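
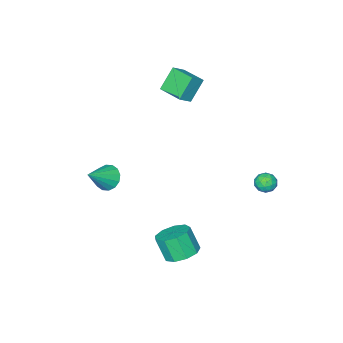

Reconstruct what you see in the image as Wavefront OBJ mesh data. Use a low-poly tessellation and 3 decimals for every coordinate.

v -3.215 4.426 -1.127
v -2.887 4.15 -0.635
v -3.453 3.47 -1.505
v -3.125 3.194 -1.013
v -3.684 3.509 -0.896
v -3.537 4.1 -0.663
v -2.803 3.52 -1.477
v -2.656 4.111 -1.244
v -2.633 3.59 -0.852
v -3.177 3.583 -0.493
v -3.163 4.037 -1.647
v -3.707 4.03 -1.288
v -3.03 4.372 -0.848
v -3.31 3.248 -1.292
v -3.638 3.434 -1.224
v -3.446 3.271 -0.935
v -3.412 4.342 -0.864
v -3.219 4.18 -0.575
v -3.688 3.804 -0.729
v -3.121 3.44 -1.565
v -2.928 3.278 -1.276
v -2.894 4.349 -1.205
v -2.702 4.186 -0.916
v -2.652 3.816 -1.411
v -2.688 3.881 -0.686
v -2.828 3.319 -0.908
v -2.639 3.51 -1.181
v -2.552 3.857 -1.044
v -3.008 3.877 -0.475
v -3.148 3.315 -0.697
v -3.476 3.5 -0.629
v -3.39 3.847 -0.491
v -2.858 3.548 -0.603
v -3.192 4.305 -1.443
v -3.332 3.743 -1.665
v -2.95 3.773 -1.649
v -2.864 4.12 -1.511
v -3.512 4.301 -1.232
v -3.652 3.739 -1.454
v -3.788 3.763 -1.096
v -3.701 4.11 -0.959
v -3.482 4.072 -1.537
v 2.507 3.627 -3.49
v 3.038 2.93 -3.882
v 3.124 2.276 -2.603
v 2.593 2.973 -2.21
v 3.426 3.412 -3.662
v 3.512 2.757 -2.382
v 3.385 3.994 -3.361
v 3.471 3.339 -2.082
v 2.933 4.405 -3.121
v 3.019 3.75 -1.841
v 2.281 4.452 -3.053
v 2.367 3.797 -1.773
v 1.735 4.113 -3.189
v 1.821 3.458 -1.91
v 1.551 3.547 -3.467
v 1.637 2.892 -2.187
v 1.813 3.019 -3.755
v 1.899 2.364 -2.475
v 2.401 2.775 -3.919
v 2.487 2.12 -2.639
v 2.925 -1.526 -0.446
v 3.406 -1.383 -1.082
v 4.275 -1.474 0.586
v 3.289 -1.004 -0.948
v 3.074 -0.764 -0.679
v 2.819 -0.729 -0.347
v 2.593 -0.907 -0.043
v 2.456 -1.25 0.154
v 2.444 -1.668 0.19
v 2.561 -2.047 0.055
v 2.776 -2.287 -0.214
v 3.031 -2.323 -0.545
v 3.257 -2.145 -0.85
v 3.394 -1.801 -1.046
v -4.314 -3.522 3.202
v -3.513 -3.543 3.784
v -4.284 -1.992 3.219
v -3.483 -2.014 3.8
v -3.397 -3.526 1.94
v -2.596 -3.548 2.521
v -3.367 -1.997 1.956
v -2.566 -2.018 2.538
f 1 38 17
f 38 12 41
f 17 41 6
f 38 41 17
f 1 17 13
f 17 6 18
f 13 18 2
f 17 18 13
f 1 13 22
f 13 2 23
f 22 23 8
f 13 23 22
f 1 22 34
f 22 8 37
f 34 37 11
f 22 37 34
f 1 34 38
f 34 11 42
f 38 42 12
f 34 42 38
f 2 18 29
f 18 6 32
f 29 32 10
f 18 32 29
f 6 41 19
f 41 12 40
f 19 40 5
f 41 40 19
f 12 42 39
f 42 11 35
f 39 35 3
f 42 35 39
f 11 37 36
f 37 8 24
f 36 24 7
f 37 24 36
f 8 23 28
f 23 2 25
f 28 25 9
f 23 25 28
f 4 30 16
f 30 10 31
f 16 31 5
f 30 31 16
f 4 16 14
f 16 5 15
f 14 15 3
f 16 15 14
f 4 14 21
f 14 3 20
f 21 20 7
f 14 20 21
f 4 21 26
f 21 7 27
f 26 27 9
f 21 27 26
f 4 26 30
f 26 9 33
f 30 33 10
f 26 33 30
f 5 31 19
f 31 10 32
f 19 32 6
f 31 32 19
f 3 15 39
f 15 5 40
f 39 40 12
f 15 40 39
f 7 20 36
f 20 3 35
f 36 35 11
f 20 35 36
f 9 27 28
f 27 7 24
f 28 24 8
f 27 24 28
f 10 33 29
f 33 9 25
f 29 25 2
f 33 25 29
f 44 43 47
f 44 47 45
f 45 47 48
f 45 48 46
f 47 43 49
f 47 49 48
f 48 49 50
f 48 50 46
f 49 43 51
f 49 51 50
f 50 51 52
f 50 52 46
f 51 43 53
f 51 53 52
f 52 53 54
f 52 54 46
f 53 43 55
f 53 55 54
f 54 55 56
f 54 56 46
f 55 43 57
f 55 57 56
f 56 57 58
f 56 58 46
f 57 43 59
f 57 59 58
f 58 59 60
f 58 60 46
f 59 43 61
f 59 61 60
f 60 61 62
f 60 62 46
f 61 43 44
f 61 44 62
f 62 44 45
f 62 45 46
f 64 63 66
f 64 66 65
f 66 63 67
f 66 67 65
f 67 63 68
f 67 68 65
f 68 63 69
f 68 69 65
f 69 63 70
f 69 70 65
f 70 63 71
f 70 71 65
f 71 63 72
f 71 72 65
f 72 63 73
f 72 73 65
f 73 63 74
f 73 74 65
f 74 63 75
f 74 75 65
f 75 63 76
f 75 76 65
f 76 63 64
f 76 64 65
f 78 80 77
f 81 78 77
f 77 80 79
f 79 81 77
f 78 84 80
f 82 78 81
f 82 84 78
f 80 84 79
f 83 81 79
f 79 84 83
f 83 82 81
f 84 82 83



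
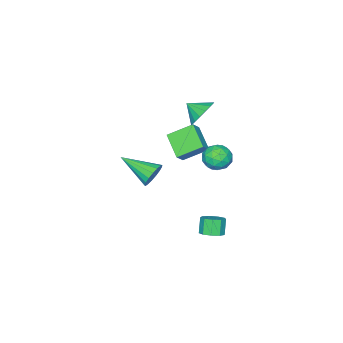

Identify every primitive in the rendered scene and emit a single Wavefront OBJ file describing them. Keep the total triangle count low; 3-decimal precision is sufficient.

v -1.764 1.074 3.623
v -1.492 0.634 2.768
v -1.496 0.126 4.197
v -1.09 0.841 2.923
v -0.841 1.101 3.238
v -0.804 1.356 3.642
v -0.987 1.545 4.041
v -1.347 1.627 4.345
v -1.803 1.583 4.484
v -2.25 1.422 4.425
v -2.586 1.181 4.183
v -2.733 0.916 3.812
v -2.658 0.687 3.399
v -2.378 0.547 3.037
v -1.957 0.528 2.809
v -4.008 1.356 -1.061
v -3.246 1.034 -0.601
v -3.954 0.146 -1.999
v -3.192 -0.176 -1.539
v -4.036 -0.174 -1.112
v -4.07 0.573 -0.533
v -3.13 0.607 -2.067
v -3.164 1.354 -1.488
v -2.703 0.571 -1.223
v -3.264 0.088 -0.633
v -3.936 1.092 -1.967
v -4.497 0.609 -1.377
v -3.632 1.301 -0.749
v -3.568 -0.121 -1.851
v -4.065 -0.12 -1.6
v -3.617 -0.309 -1.33
v -4.116 1.03 -0.708
v -3.668 0.841 -0.438
v -4.133 0.131 -0.738
v -3.532 0.339 -2.162
v -3.084 0.15 -1.892
v -3.583 1.489 -1.27
v -3.135 1.3 -1
v -3.067 1.049 -1.862
v -2.865 0.839 -0.844
v -2.833 0.129 -1.396
v -2.797 0.589 -1.706
v -2.816 1.028 -1.366
v -3.194 0.556 -0.497
v -3.162 -0.155 -1.048
v -3.659 -0.154 -0.797
v -3.678 0.285 -0.457
v -2.875 0.284 -0.863
v -4.038 1.335 -1.552
v -4.006 0.624 -2.103
v -3.522 0.895 -2.143
v -3.541 1.334 -1.803
v -4.367 1.051 -1.204
v -4.335 0.341 -1.756
v -4.384 0.152 -1.234
v -4.403 0.591 -0.894
v -4.325 0.896 -1.737
v 3.577 2.33 2.177
v 4.066 2.197 1.545
v 4.043 0.41 2.943
v 4.299 2.359 1.81
v 4.366 2.515 2.159
v 4.252 2.628 2.512
v 3.983 2.673 2.788
v 3.622 2.64 2.924
v 3.25 2.535 2.889
v 2.953 2.384 2.691
v 2.799 2.221 2.375
v 2.823 2.082 2.013
v 3.02 2.001 1.689
v 3.344 1.995 1.477
v 3.722 2.065 1.425
v -3.541 -2.722 -1.225
v -4.586 -1.652 -0.356
v -2.855 -1.343 -2.098
v -3.9 -0.273 -1.229
v -2.9 -2.627 -0.571
v -3.945 -1.557 0.298
v -2.214 -1.248 -1.444
v -3.259 -0.178 -0.575
v -0.088 3.266 -4.388
v 0.566 3.187 -4.097
v 0.121 2.895 -3.18
v -0.532 2.974 -3.472
v 0.405 3.647 -4.028
v -0.039 3.355 -3.111
v 0.014 3.929 -4.128
v -0.43 3.637 -3.211
v -0.424 3.901 -4.35
v -0.869 3.609 -3.433
v -0.706 3.576 -4.59
v -1.15 3.284 -3.673
v -0.698 3.105 -4.735
v -1.142 2.814 -3.819
v -0.404 2.71 -4.719
v -0.849 2.418 -3.802
v 0.037 2.575 -4.548
v -0.407 2.283 -3.631
v 0.42 2.763 -4.302
v -0.024 2.471 -3.385
f 2 1 4
f 2 4 3
f 4 1 5
f 4 5 3
f 5 1 6
f 5 6 3
f 6 1 7
f 6 7 3
f 7 1 8
f 7 8 3
f 8 1 9
f 8 9 3
f 9 1 10
f 9 10 3
f 10 1 11
f 10 11 3
f 11 1 12
f 11 12 3
f 12 1 13
f 12 13 3
f 13 1 14
f 13 14 3
f 14 1 15
f 14 15 3
f 15 1 2
f 15 2 3
f 16 53 32
f 53 27 56
f 32 56 21
f 53 56 32
f 16 32 28
f 32 21 33
f 28 33 17
f 32 33 28
f 16 28 37
f 28 17 38
f 37 38 23
f 28 38 37
f 16 37 49
f 37 23 52
f 49 52 26
f 37 52 49
f 16 49 53
f 49 26 57
f 53 57 27
f 49 57 53
f 17 33 44
f 33 21 47
f 44 47 25
f 33 47 44
f 21 56 34
f 56 27 55
f 34 55 20
f 56 55 34
f 27 57 54
f 57 26 50
f 54 50 18
f 57 50 54
f 26 52 51
f 52 23 39
f 51 39 22
f 52 39 51
f 23 38 43
f 38 17 40
f 43 40 24
f 38 40 43
f 19 45 31
f 45 25 46
f 31 46 20
f 45 46 31
f 19 31 29
f 31 20 30
f 29 30 18
f 31 30 29
f 19 29 36
f 29 18 35
f 36 35 22
f 29 35 36
f 19 36 41
f 36 22 42
f 41 42 24
f 36 42 41
f 19 41 45
f 41 24 48
f 45 48 25
f 41 48 45
f 20 46 34
f 46 25 47
f 34 47 21
f 46 47 34
f 18 30 54
f 30 20 55
f 54 55 27
f 30 55 54
f 22 35 51
f 35 18 50
f 51 50 26
f 35 50 51
f 24 42 43
f 42 22 39
f 43 39 23
f 42 39 43
f 25 48 44
f 48 24 40
f 44 40 17
f 48 40 44
f 59 58 61
f 59 61 60
f 61 58 62
f 61 62 60
f 62 58 63
f 62 63 60
f 63 58 64
f 63 64 60
f 64 58 65
f 64 65 60
f 65 58 66
f 65 66 60
f 66 58 67
f 66 67 60
f 67 58 68
f 67 68 60
f 68 58 69
f 68 69 60
f 69 58 70
f 69 70 60
f 70 58 71
f 70 71 60
f 71 58 72
f 71 72 60
f 72 58 59
f 72 59 60
f 74 76 73
f 77 74 73
f 73 76 75
f 75 77 73
f 74 80 76
f 78 74 77
f 78 80 74
f 76 80 75
f 79 77 75
f 75 80 79
f 79 78 77
f 80 78 79
f 82 81 85
f 82 85 83
f 83 85 86
f 83 86 84
f 85 81 87
f 85 87 86
f 86 87 88
f 86 88 84
f 87 81 89
f 87 89 88
f 88 89 90
f 88 90 84
f 89 81 91
f 89 91 90
f 90 91 92
f 90 92 84
f 91 81 93
f 91 93 92
f 92 93 94
f 92 94 84
f 93 81 95
f 93 95 94
f 94 95 96
f 94 96 84
f 95 81 97
f 95 97 96
f 96 97 98
f 96 98 84
f 97 81 99
f 97 99 98
f 98 99 100
f 98 100 84
f 99 81 82
f 99 82 100
f 100 82 83
f 100 83 84



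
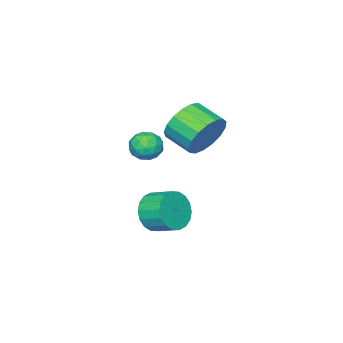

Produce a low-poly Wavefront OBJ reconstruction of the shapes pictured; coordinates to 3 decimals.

v -0.571 -3.048 2.735
v 0.143 -2.97 2.837
v -0.363 -3.73 1.803
v 0.351 -3.652 1.905
v -0.044 -4.034 2.379
v -0.173 -3.613 2.955
v -0.047 -3.087 1.685
v -0.176 -2.666 2.261
v 0.466 -2.994 2.189
v 0.469 -3.579 2.617
v -0.689 -3.121 2.023
v -0.686 -3.706 2.451
v -0.233 -2.949 2.868
v 0.013 -3.751 1.772
v -0.219 -3.976 2.05
v 0.2 -3.93 2.111
v -0.418 -3.327 2.937
v 0.002 -3.281 2.997
v -0.108 -3.907 2.728
v -0.222 -3.419 1.643
v 0.198 -3.373 1.703
v -0.42 -2.77 2.529
v -0.001 -2.724 2.59
v -0.112 -2.793 1.912
v 0.377 -2.917 2.547
v 0.5 -3.318 1.999
v 0.266 -2.986 1.87
v 0.19 -2.739 2.208
v 0.379 -3.261 2.799
v 0.501 -3.662 2.251
v 0.269 -3.887 2.529
v 0.193 -3.639 2.868
v 0.569 -3.276 2.418
v -0.721 -3.038 2.389
v -0.599 -3.439 1.841
v -0.413 -3.061 1.772
v -0.489 -2.813 2.111
v -0.72 -3.382 2.641
v -0.597 -3.783 2.093
v -0.41 -3.961 2.432
v -0.486 -3.714 2.77
v -0.789 -3.424 2.222
v -1.712 -1.645 2.824
v -1.294 -1.31 3.716
v -1.271 -2.539 4.167
v -1.688 -2.875 3.276
v -1.785 -1.289 3.798
v -1.761 -2.518 4.25
v -2.258 -1.349 3.658
v -2.235 -2.579 4.11
v -2.607 -1.478 3.326
v -2.584 -2.707 3.778
v -2.75 -1.644 2.88
v -2.727 -2.874 3.331
v -2.656 -1.811 2.42
v -2.632 -3.041 2.872
v -2.345 -1.94 2.054
v -2.322 -3.17 2.505
v -1.889 -2.002 1.863
v -1.866 -3.231 2.315
v -1.392 -1.981 1.893
v -1.369 -3.211 2.345
v -0.969 -1.884 2.136
v -0.946 -3.113 2.588
v -0.716 -1.732 2.537
v -0.693 -2.961 2.989
v -0.691 -1.56 3.003
v -0.667 -2.79 3.455
v -0.899 -1.408 3.429
v -0.876 -2.637 3.881
v -0.286 -3.113 -1.334
v 0.294 -2.762 -1.985
v 0.166 -1.756 -1.557
v -0.414 -2.107 -0.906
v -0.081 -2.731 -2.168
v -0.208 -1.726 -1.74
v -0.496 -2.776 -2.186
v -0.624 -1.771 -1.758
v -0.87 -2.888 -2.036
v -0.998 -1.883 -1.607
v -1.128 -3.044 -1.746
v -1.256 -2.039 -1.318
v -1.22 -3.214 -1.375
v -1.348 -2.209 -0.946
v -1.126 -3.364 -0.995
v -1.254 -2.358 -0.567
v -0.866 -3.464 -0.683
v -0.994 -2.458 -0.255
v -0.492 -3.494 -0.5
v -0.619 -2.489 -0.072
v -0.076 -3.449 -0.482
v -0.204 -2.444 -0.054
v 0.298 -3.337 -0.633
v 0.17 -2.332 -0.204
v 0.556 -3.181 -0.922
v 0.428 -2.176 -0.494
v 0.648 -3.011 -1.294
v 0.52 -2.006 -0.865
v 0.554 -2.862 -1.673
v 0.426 -1.856 -1.245
f 1 38 17
f 38 12 41
f 17 41 6
f 38 41 17
f 1 17 13
f 17 6 18
f 13 18 2
f 17 18 13
f 1 13 22
f 13 2 23
f 22 23 8
f 13 23 22
f 1 22 34
f 22 8 37
f 34 37 11
f 22 37 34
f 1 34 38
f 34 11 42
f 38 42 12
f 34 42 38
f 2 18 29
f 18 6 32
f 29 32 10
f 18 32 29
f 6 41 19
f 41 12 40
f 19 40 5
f 41 40 19
f 12 42 39
f 42 11 35
f 39 35 3
f 42 35 39
f 11 37 36
f 37 8 24
f 36 24 7
f 37 24 36
f 8 23 28
f 23 2 25
f 28 25 9
f 23 25 28
f 4 30 16
f 30 10 31
f 16 31 5
f 30 31 16
f 4 16 14
f 16 5 15
f 14 15 3
f 16 15 14
f 4 14 21
f 14 3 20
f 21 20 7
f 14 20 21
f 4 21 26
f 21 7 27
f 26 27 9
f 21 27 26
f 4 26 30
f 26 9 33
f 30 33 10
f 26 33 30
f 5 31 19
f 31 10 32
f 19 32 6
f 31 32 19
f 3 15 39
f 15 5 40
f 39 40 12
f 15 40 39
f 7 20 36
f 20 3 35
f 36 35 11
f 20 35 36
f 9 27 28
f 27 7 24
f 28 24 8
f 27 24 28
f 10 33 29
f 33 9 25
f 29 25 2
f 33 25 29
f 44 43 47
f 44 47 45
f 45 47 48
f 45 48 46
f 47 43 49
f 47 49 48
f 48 49 50
f 48 50 46
f 49 43 51
f 49 51 50
f 50 51 52
f 50 52 46
f 51 43 53
f 51 53 52
f 52 53 54
f 52 54 46
f 53 43 55
f 53 55 54
f 54 55 56
f 54 56 46
f 55 43 57
f 55 57 56
f 56 57 58
f 56 58 46
f 57 43 59
f 57 59 58
f 58 59 60
f 58 60 46
f 59 43 61
f 59 61 60
f 60 61 62
f 60 62 46
f 61 43 63
f 61 63 62
f 62 63 64
f 62 64 46
f 63 43 65
f 63 65 64
f 64 65 66
f 64 66 46
f 65 43 67
f 65 67 66
f 66 67 68
f 66 68 46
f 67 43 69
f 67 69 68
f 68 69 70
f 68 70 46
f 69 43 44
f 69 44 70
f 70 44 45
f 70 45 46
f 72 71 75
f 72 75 73
f 73 75 76
f 73 76 74
f 75 71 77
f 75 77 76
f 76 77 78
f 76 78 74
f 77 71 79
f 77 79 78
f 78 79 80
f 78 80 74
f 79 71 81
f 79 81 80
f 80 81 82
f 80 82 74
f 81 71 83
f 81 83 82
f 82 83 84
f 82 84 74
f 83 71 85
f 83 85 84
f 84 85 86
f 84 86 74
f 85 71 87
f 85 87 86
f 86 87 88
f 86 88 74
f 87 71 89
f 87 89 88
f 88 89 90
f 88 90 74
f 89 71 91
f 89 91 90
f 90 91 92
f 90 92 74
f 91 71 93
f 91 93 92
f 92 93 94
f 92 94 74
f 93 71 95
f 93 95 94
f 94 95 96
f 94 96 74
f 95 71 97
f 95 97 96
f 96 97 98
f 96 98 74
f 97 71 99
f 97 99 98
f 98 99 100
f 98 100 74
f 99 71 72
f 99 72 100
f 100 72 73
f 100 73 74



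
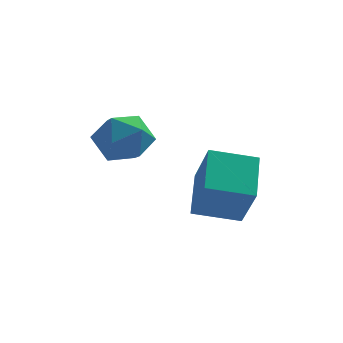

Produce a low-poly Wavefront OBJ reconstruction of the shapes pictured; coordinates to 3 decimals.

v 3.214 1.695 -2.987
v 3.161 3.512 -1.839
v 2.596 2.804 -4.771
v 2.544 4.621 -3.624
v 5.036 2.019 -3.416
v 4.984 3.836 -2.269
v 4.419 3.128 -5.201
v 4.366 4.945 -4.053
v -0.583 3.88 -0.67
v 0.352 4.253 -1.414
v -0.112 1.947 -1.046
v 0.823 2.32 -1.79
v 0.895 2.502 -0.554
v 0.604 3.697 -0.321
v -0.364 2.503 -2.139
v -0.655 3.698 -1.906
v 0.487 3.402 -2.321
v 1.266 3.401 -1.342
v -1.026 2.799 -1.118
v -0.247 2.798 -0.139
f 2 4 1
f 5 2 1
f 1 4 3
f 3 5 1
f 2 8 4
f 6 2 5
f 6 8 2
f 4 8 3
f 7 5 3
f 3 8 7
f 7 6 5
f 8 6 7
f 9 20 14
f 9 14 10
f 9 10 16
f 9 16 19
f 9 19 20
f 10 14 18
f 14 20 13
f 20 19 11
f 19 16 15
f 16 10 17
f 12 18 13
f 12 13 11
f 12 11 15
f 12 15 17
f 12 17 18
f 13 18 14
f 11 13 20
f 15 11 19
f 17 15 16
f 18 17 10



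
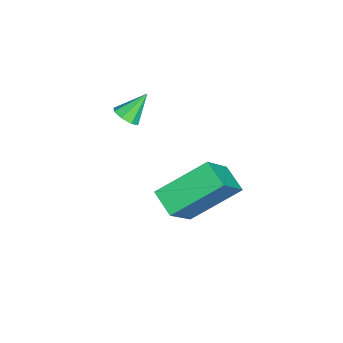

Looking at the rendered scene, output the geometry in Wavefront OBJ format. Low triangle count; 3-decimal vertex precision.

v 1.689 0.373 3.371
v 2.118 0.293 3.671
v 1.211 1.027 4.229
v 2.151 0.623 3.438
v 1.914 0.807 3.166
v 1.544 0.737 3.013
v 1.26 0.454 3.071
v 1.226 0.123 3.304
v 1.464 -0.061 3.576
v 1.834 0.01 3.728
v 1.639 1.987 -0.85
v 2.911 1.464 0.588
v 0.979 3.672 0.347
v 2.252 3.149 1.785
v 2.408 2.611 -1.305
v 3.681 2.088 0.133
v 1.749 4.296 -0.108
v 3.021 3.773 1.33
f 2 1 4
f 2 4 3
f 4 1 5
f 4 5 3
f 5 1 6
f 5 6 3
f 6 1 7
f 6 7 3
f 7 1 8
f 7 8 3
f 8 1 9
f 8 9 3
f 9 1 10
f 9 10 3
f 10 1 2
f 10 2 3
f 12 14 11
f 15 12 11
f 11 14 13
f 13 15 11
f 12 18 14
f 16 12 15
f 16 18 12
f 14 18 13
f 17 15 13
f 13 18 17
f 17 16 15
f 18 16 17



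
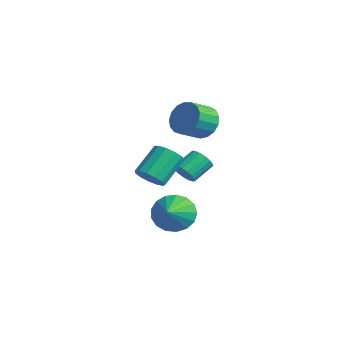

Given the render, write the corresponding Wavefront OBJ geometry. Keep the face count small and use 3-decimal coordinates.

v 0.796 0.759 -1.739
v 1.158 0.508 -1.235
v 0.907 1.551 -0.536
v 0.544 1.801 -1.041
v 1.371 0.675 -1.407
v 1.12 1.717 -0.708
v 1.453 0.861 -1.655
v 1.201 1.903 -0.956
v 1.383 1.023 -1.923
v 1.132 2.066 -1.224
v 1.18 1.125 -2.148
v 0.928 2.168 -1.45
v 0.888 1.143 -2.28
v 0.636 2.186 -1.582
v 0.575 1.073 -2.288
v 0.323 2.116 -1.59
v 0.313 0.931 -2.17
v 0.061 1.974 -1.472
v 0.161 0.749 -1.954
v -0.091 1.792 -1.255
v 0.155 0.57 -1.688
v -0.097 1.612 -0.99
v 0.296 0.434 -1.434
v 0.044 1.476 -0.736
v 0.551 0.372 -1.25
v 0.299 1.414 -0.552
v 0.862 0.399 -1.178
v 0.61 1.441 -0.48
v -2.169 3.195 0.159
v -1.421 3.049 -0.519
v -1.123 1.879 0.063
v -1.871 2.025 0.741
v -1.202 3.286 -0.153
v -0.904 2.117 0.429
v -1.205 3.503 0.285
v -0.907 2.334 0.866
v -1.429 3.649 0.693
v -1.13 2.48 1.275
v -1.822 3.691 0.98
v -1.523 2.522 1.561
v -2.295 3.62 1.078
v -1.996 2.45 1.66
v -2.739 3.451 0.966
v -2.44 2.281 1.547
v -3.052 3.223 0.669
v -2.754 2.053 1.251
v -3.164 2.989 0.255
v -2.865 1.819 0.837
v -3.047 2.802 -0.18
v -2.749 1.632 0.401
v -2.73 2.705 -0.538
v -2.431 1.535 0.043
v -2.284 2.72 -0.736
v -1.985 1.551 -0.155
v -1.811 2.844 -0.729
v -1.513 1.675 -0.148
v 2.733 -0.671 -3.271
v 3.46 -0.345 -4
v 3.687 -1.449 -2.669
v 3.502 0.002 -3.62
v 3.369 0.195 -3.159
v 3.089 0.189 -2.724
v 2.728 -0.014 -2.415
v 2.368 -0.367 -2.301
v 2.092 -0.79 -2.41
v 1.963 -1.186 -2.717
v 2.01 -1.464 -3.15
v 2.223 -1.56 -3.611
v 2.553 -1.453 -3.994
v 2.924 -1.167 -4.212
v 3.251 -0.767 -4.214
v 3.865 -2.36 -0.333
v 4.576 -2.392 -0.013
v 4.106 -1.233 1.152
v 3.395 -1.2 0.833
v 4.592 -2.078 -0.32
v 4.122 -0.918 0.846
v 4.378 -1.853 -0.63
v 3.907 -0.693 0.535
v 4.001 -1.788 -0.846
v 3.53 -0.629 0.319
v 3.58 -1.906 -0.899
v 3.11 -0.746 0.266
v 3.251 -2.167 -0.773
v 2.78 -1.008 0.393
v 3.116 -2.49 -0.506
v 2.645 -1.33 0.659
v 3.219 -2.771 -0.185
v 2.749 -1.611 0.981
v 3.528 -2.922 0.09
v 3.057 -1.762 1.255
v 3.943 -2.894 0.23
v 3.473 -1.735 1.396
v 4.334 -2.697 0.192
v 3.864 -1.537 1.357
f 2 1 5
f 2 5 3
f 3 5 6
f 3 6 4
f 5 1 7
f 5 7 6
f 6 7 8
f 6 8 4
f 7 1 9
f 7 9 8
f 8 9 10
f 8 10 4
f 9 1 11
f 9 11 10
f 10 11 12
f 10 12 4
f 11 1 13
f 11 13 12
f 12 13 14
f 12 14 4
f 13 1 15
f 13 15 14
f 14 15 16
f 14 16 4
f 15 1 17
f 15 17 16
f 16 17 18
f 16 18 4
f 17 1 19
f 17 19 18
f 18 19 20
f 18 20 4
f 19 1 21
f 19 21 20
f 20 21 22
f 20 22 4
f 21 1 23
f 21 23 22
f 22 23 24
f 22 24 4
f 23 1 25
f 23 25 24
f 24 25 26
f 24 26 4
f 25 1 27
f 25 27 26
f 26 27 28
f 26 28 4
f 27 1 2
f 27 2 28
f 28 2 3
f 28 3 4
f 30 29 33
f 30 33 31
f 31 33 34
f 31 34 32
f 33 29 35
f 33 35 34
f 34 35 36
f 34 36 32
f 35 29 37
f 35 37 36
f 36 37 38
f 36 38 32
f 37 29 39
f 37 39 38
f 38 39 40
f 38 40 32
f 39 29 41
f 39 41 40
f 40 41 42
f 40 42 32
f 41 29 43
f 41 43 42
f 42 43 44
f 42 44 32
f 43 29 45
f 43 45 44
f 44 45 46
f 44 46 32
f 45 29 47
f 45 47 46
f 46 47 48
f 46 48 32
f 47 29 49
f 47 49 48
f 48 49 50
f 48 50 32
f 49 29 51
f 49 51 50
f 50 51 52
f 50 52 32
f 51 29 53
f 51 53 52
f 52 53 54
f 52 54 32
f 53 29 55
f 53 55 54
f 54 55 56
f 54 56 32
f 55 29 30
f 55 30 56
f 56 30 31
f 56 31 32
f 58 57 60
f 58 60 59
f 60 57 61
f 60 61 59
f 61 57 62
f 61 62 59
f 62 57 63
f 62 63 59
f 63 57 64
f 63 64 59
f 64 57 65
f 64 65 59
f 65 57 66
f 65 66 59
f 66 57 67
f 66 67 59
f 67 57 68
f 67 68 59
f 68 57 69
f 68 69 59
f 69 57 70
f 69 70 59
f 70 57 71
f 70 71 59
f 71 57 58
f 71 58 59
f 73 72 76
f 73 76 74
f 74 76 77
f 74 77 75
f 76 72 78
f 76 78 77
f 77 78 79
f 77 79 75
f 78 72 80
f 78 80 79
f 79 80 81
f 79 81 75
f 80 72 82
f 80 82 81
f 81 82 83
f 81 83 75
f 82 72 84
f 82 84 83
f 83 84 85
f 83 85 75
f 84 72 86
f 84 86 85
f 85 86 87
f 85 87 75
f 86 72 88
f 86 88 87
f 87 88 89
f 87 89 75
f 88 72 90
f 88 90 89
f 89 90 91
f 89 91 75
f 90 72 92
f 90 92 91
f 91 92 93
f 91 93 75
f 92 72 94
f 92 94 93
f 93 94 95
f 93 95 75
f 94 72 73
f 94 73 95
f 95 73 74
f 95 74 75



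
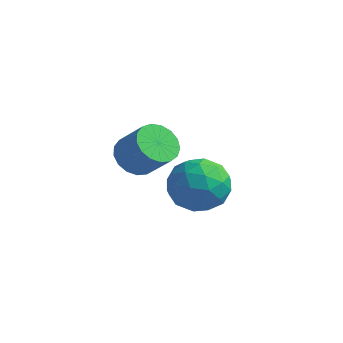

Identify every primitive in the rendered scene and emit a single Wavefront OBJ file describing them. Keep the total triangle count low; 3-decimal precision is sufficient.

v -1.251 2.996 -1.719
v -0.714 2.549 -0.81
v -2.386 1.531 -1.77
v -1.849 1.084 -0.861
v -2.491 2.025 -0.741
v -1.79 2.931 -0.709
v -1.31 1.149 -1.871
v -0.609 2.055 -1.839
v -0.751 1.407 -0.904
v -1.481 1.949 -0.206
v -1.619 2.131 -2.374
v -2.349 2.673 -1.676
v -0.883 2.901 -1.26
v -2.217 1.179 -1.32
v -2.595 1.732 -1.249
v -2.279 1.469 -0.715
v -1.515 3.126 -1.201
v -1.199 2.863 -0.667
v -2.244 2.555 -0.626
v -1.901 1.217 -1.913
v -1.585 0.954 -1.379
v -0.821 2.611 -1.865
v -0.505 2.348 -1.331
v -0.856 1.525 -1.954
v -0.589 1.967 -0.781
v -1.256 1.106 -0.811
v -0.939 1.144 -1.404
v -0.527 1.677 -1.386
v -1.018 2.285 -0.371
v -1.685 1.424 -0.401
v -2.063 1.978 -0.33
v -1.65 2.51 -0.312
v -1.039 1.614 -0.426
v -1.415 2.656 -2.179
v -2.082 1.795 -2.209
v -1.45 1.57 -2.268
v -1.037 2.102 -2.25
v -1.844 2.974 -1.769
v -2.511 2.113 -1.799
v -2.573 2.403 -1.194
v -2.161 2.936 -1.176
v -2.061 2.466 -2.154
v -2.051 -0.807 1.422
v -1.627 -1.304 0.978
v -0.705 -1.371 1.935
v -1.129 -0.873 2.378
v -1.499 -0.963 0.879
v -0.577 -1.029 1.835
v -1.497 -0.585 0.904
v -0.575 -0.652 1.86
v -1.623 -0.259 1.047
v -0.701 -0.325 2.003
v -1.846 -0.058 1.276
v -0.924 -0.124 2.233
v -2.116 -0.028 1.539
v -1.194 -0.095 2.495
v -2.372 -0.177 1.775
v -1.45 -0.244 2.731
v -2.554 -0.47 1.93
v -1.632 -0.537 2.886
v -2.62 -0.84 1.968
v -1.698 -0.907 2.925
v -2.557 -1.203 1.882
v -1.635 -1.269 2.838
v -2.377 -1.475 1.69
v -1.455 -1.541 2.646
v -2.123 -1.593 1.436
v -1.201 -1.66 2.393
v -1.852 -1.532 1.18
v -0.93 -1.598 2.136
f 1 38 17
f 38 12 41
f 17 41 6
f 38 41 17
f 1 17 13
f 17 6 18
f 13 18 2
f 17 18 13
f 1 13 22
f 13 2 23
f 22 23 8
f 13 23 22
f 1 22 34
f 22 8 37
f 34 37 11
f 22 37 34
f 1 34 38
f 34 11 42
f 38 42 12
f 34 42 38
f 2 18 29
f 18 6 32
f 29 32 10
f 18 32 29
f 6 41 19
f 41 12 40
f 19 40 5
f 41 40 19
f 12 42 39
f 42 11 35
f 39 35 3
f 42 35 39
f 11 37 36
f 37 8 24
f 36 24 7
f 37 24 36
f 8 23 28
f 23 2 25
f 28 25 9
f 23 25 28
f 4 30 16
f 30 10 31
f 16 31 5
f 30 31 16
f 4 16 14
f 16 5 15
f 14 15 3
f 16 15 14
f 4 14 21
f 14 3 20
f 21 20 7
f 14 20 21
f 4 21 26
f 21 7 27
f 26 27 9
f 21 27 26
f 4 26 30
f 26 9 33
f 30 33 10
f 26 33 30
f 5 31 19
f 31 10 32
f 19 32 6
f 31 32 19
f 3 15 39
f 15 5 40
f 39 40 12
f 15 40 39
f 7 20 36
f 20 3 35
f 36 35 11
f 20 35 36
f 9 27 28
f 27 7 24
f 28 24 8
f 27 24 28
f 10 33 29
f 33 9 25
f 29 25 2
f 33 25 29
f 44 43 47
f 44 47 45
f 45 47 48
f 45 48 46
f 47 43 49
f 47 49 48
f 48 49 50
f 48 50 46
f 49 43 51
f 49 51 50
f 50 51 52
f 50 52 46
f 51 43 53
f 51 53 52
f 52 53 54
f 52 54 46
f 53 43 55
f 53 55 54
f 54 55 56
f 54 56 46
f 55 43 57
f 55 57 56
f 56 57 58
f 56 58 46
f 57 43 59
f 57 59 58
f 58 59 60
f 58 60 46
f 59 43 61
f 59 61 60
f 60 61 62
f 60 62 46
f 61 43 63
f 61 63 62
f 62 63 64
f 62 64 46
f 63 43 65
f 63 65 64
f 64 65 66
f 64 66 46
f 65 43 67
f 65 67 66
f 66 67 68
f 66 68 46
f 67 43 69
f 67 69 68
f 68 69 70
f 68 70 46
f 69 43 44
f 69 44 70
f 70 44 45
f 70 45 46



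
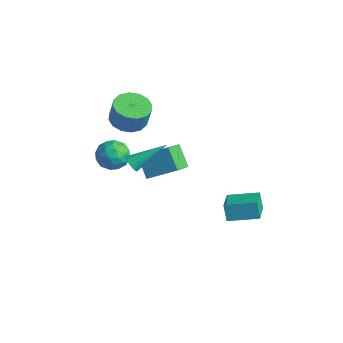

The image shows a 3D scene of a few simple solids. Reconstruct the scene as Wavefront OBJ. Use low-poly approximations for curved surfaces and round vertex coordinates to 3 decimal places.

v 1.122 -3.342 3.106
v 1.607 -3.519 3.046
v 1.858 -1.678 4.154
v 1.586 -3.405 2.88
v 1.494 -3.281 2.748
v 1.346 -3.166 2.67
v 1.163 -3.079 2.659
v 0.974 -3.031 2.716
v 0.808 -3.03 2.832
v 0.689 -3.077 2.99
v 0.637 -3.165 3.165
v 0.658 -3.279 3.332
v 0.75 -3.403 3.464
v 0.898 -3.517 3.541
v 1.081 -3.605 3.552
v 1.27 -3.653 3.495
v 1.436 -3.653 3.379
v 1.554 -3.606 3.221
v 2.776 1.59 -3.632
v 2.367 1.713 -2.662
v 1.826 2.676 -4.171
v 1.417 2.799 -3.201
v 3.983 2.821 -3.279
v 3.574 2.944 -2.309
v 3.033 3.907 -3.818
v 2.624 4.03 -2.848
v -2.173 -0.915 2.949
v -1.637 -1.791 2.87
v -1.332 -1.721 4.152
v -1.867 -0.845 4.231
v -1.285 -1.405 2.765
v -0.98 -1.334 4.047
v -1.171 -0.887 2.709
v -0.866 -0.816 3.991
v -1.326 -0.377 2.718
v -1.021 -0.306 4
v -1.707 -0.011 2.788
v -1.402 0.06 4.071
v -2.213 0.113 2.902
v -1.908 0.183 4.184
v -2.708 -0.039 3.028
v -2.403 0.031 4.31
v -3.06 -0.426 3.133
v -2.755 -0.355 4.415
v -3.174 -0.944 3.189
v -2.869 -0.873 4.471
v -3.019 -1.454 3.18
v -2.714 -1.383 4.462
v -2.638 -1.82 3.109
v -2.333 -1.749 4.392
v -2.132 -1.943 2.996
v -1.827 -1.873 4.278
v -1.487 -2.218 2.368
v -0.995 -2.078 1.56
v -0.985 -3.682 2.42
v -0.493 -3.542 1.612
v -0.221 -3.107 2.42
v -0.531 -2.202 2.387
v -1.449 -3.558 1.593
v -1.759 -2.653 1.56
v -0.971 -2.906 1.081
v -0.212 -2.627 1.592
v -1.768 -3.133 2.388
v -1.009 -2.854 2.899
v -1.285 -2.02 1.959
v -0.695 -3.74 2.021
v -0.535 -3.485 2.495
v -0.246 -3.402 2.02
v -1.012 -2.093 2.446
v -0.723 -2.01 1.971
v -0.268 -2.615 2.476
v -1.257 -3.75 2.009
v -0.968 -3.667 1.534
v -1.734 -2.358 1.96
v -1.445 -2.275 1.485
v -1.712 -3.145 1.504
v -0.982 -2.424 1.203
v -0.687 -3.284 1.233
v -1.249 -3.294 1.222
v -1.431 -2.762 1.203
v -0.535 -2.26 1.503
v -0.24 -3.121 1.534
v -0.08 -2.865 2.008
v -0.263 -2.333 1.989
v -0.521 -2.747 1.221
v -1.74 -2.639 2.446
v -1.445 -3.5 2.477
v -1.717 -3.427 1.991
v -1.9 -2.895 1.972
v -1.293 -2.476 2.747
v -0.998 -3.336 2.777
v -0.549 -2.998 2.777
v -0.731 -2.466 2.758
v -1.459 -3.013 2.759
v -3.067 1.158 -1.809
v -2.64 0.048 -1.129
v -1.827 2.233 -0.832
v -1.399 1.122 -0.153
v -2.041 0.918 -2.847
v -1.613 -0.193 -2.168
v -0.8 1.992 -1.871
v -0.373 0.882 -1.191
f 2 1 4
f 2 4 3
f 4 1 5
f 4 5 3
f 5 1 6
f 5 6 3
f 6 1 7
f 6 7 3
f 7 1 8
f 7 8 3
f 8 1 9
f 8 9 3
f 9 1 10
f 9 10 3
f 10 1 11
f 10 11 3
f 11 1 12
f 11 12 3
f 12 1 13
f 12 13 3
f 13 1 14
f 13 14 3
f 14 1 15
f 14 15 3
f 15 1 16
f 15 16 3
f 16 1 17
f 16 17 3
f 17 1 18
f 17 18 3
f 18 1 2
f 18 2 3
f 20 22 19
f 23 20 19
f 19 22 21
f 21 23 19
f 20 26 22
f 24 20 23
f 24 26 20
f 22 26 21
f 25 23 21
f 21 26 25
f 25 24 23
f 26 24 25
f 28 27 31
f 28 31 29
f 29 31 32
f 29 32 30
f 31 27 33
f 31 33 32
f 32 33 34
f 32 34 30
f 33 27 35
f 33 35 34
f 34 35 36
f 34 36 30
f 35 27 37
f 35 37 36
f 36 37 38
f 36 38 30
f 37 27 39
f 37 39 38
f 38 39 40
f 38 40 30
f 39 27 41
f 39 41 40
f 40 41 42
f 40 42 30
f 41 27 43
f 41 43 42
f 42 43 44
f 42 44 30
f 43 27 45
f 43 45 44
f 44 45 46
f 44 46 30
f 45 27 47
f 45 47 46
f 46 47 48
f 46 48 30
f 47 27 49
f 47 49 48
f 48 49 50
f 48 50 30
f 49 27 51
f 49 51 50
f 50 51 52
f 50 52 30
f 51 27 28
f 51 28 52
f 52 28 29
f 52 29 30
f 53 90 69
f 90 64 93
f 69 93 58
f 90 93 69
f 53 69 65
f 69 58 70
f 65 70 54
f 69 70 65
f 53 65 74
f 65 54 75
f 74 75 60
f 65 75 74
f 53 74 86
f 74 60 89
f 86 89 63
f 74 89 86
f 53 86 90
f 86 63 94
f 90 94 64
f 86 94 90
f 54 70 81
f 70 58 84
f 81 84 62
f 70 84 81
f 58 93 71
f 93 64 92
f 71 92 57
f 93 92 71
f 64 94 91
f 94 63 87
f 91 87 55
f 94 87 91
f 63 89 88
f 89 60 76
f 88 76 59
f 89 76 88
f 60 75 80
f 75 54 77
f 80 77 61
f 75 77 80
f 56 82 68
f 82 62 83
f 68 83 57
f 82 83 68
f 56 68 66
f 68 57 67
f 66 67 55
f 68 67 66
f 56 66 73
f 66 55 72
f 73 72 59
f 66 72 73
f 56 73 78
f 73 59 79
f 78 79 61
f 73 79 78
f 56 78 82
f 78 61 85
f 82 85 62
f 78 85 82
f 57 83 71
f 83 62 84
f 71 84 58
f 83 84 71
f 55 67 91
f 67 57 92
f 91 92 64
f 67 92 91
f 59 72 88
f 72 55 87
f 88 87 63
f 72 87 88
f 61 79 80
f 79 59 76
f 80 76 60
f 79 76 80
f 62 85 81
f 85 61 77
f 81 77 54
f 85 77 81
f 96 98 95
f 99 96 95
f 95 98 97
f 97 99 95
f 96 102 98
f 100 96 99
f 100 102 96
f 98 102 97
f 101 99 97
f 97 102 101
f 101 100 99
f 102 100 101



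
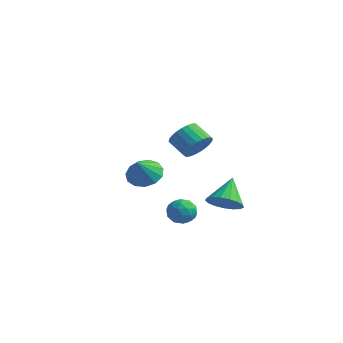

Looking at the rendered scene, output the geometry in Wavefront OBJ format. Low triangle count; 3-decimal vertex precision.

v 2.762 1.369 -2.655
v 3.706 1.309 -2.273
v 2.298 2.551 -1.325
v 3.732 1.678 -2.592
v 3.536 1.976 -2.925
v 3.162 2.135 -3.197
v 2.697 2.118 -3.344
v 2.247 1.93 -3.334
v 1.915 1.613 -3.168
v 1.777 1.24 -2.885
v 1.864 0.897 -2.549
v 2.157 0.661 -2.238
v 2.589 0.588 -2.022
v 3.061 0.694 -1.951
v 3.464 0.954 -2.042
v 0.975 1.021 -3.172
v 1.371 0.703 -3.868
v 0.289 -0.183 -3.012
v 0.685 -0.501 -3.708
v 1.134 -0.353 -2.988
v 1.558 0.392 -3.086
v 0.102 0.128 -3.794
v 0.526 0.873 -3.892
v 0.831 0.151 -4.253
v 1.469 -0.146 -3.755
v 0.191 0.666 -3.125
v 0.829 0.369 -2.627
v 1.233 0.968 -3.534
v 0.427 -0.448 -3.346
v 0.691 -0.36 -2.922
v 0.923 -0.547 -3.332
v 1.343 0.785 -3.074
v 1.576 0.598 -3.484
v 1.437 -0.023 -2.966
v 0.084 -0.078 -3.396
v 0.317 -0.265 -3.806
v 0.737 1.067 -3.548
v 0.969 0.88 -3.958
v 0.223 0.543 -3.914
v 1.149 0.456 -4.17
v 0.745 -0.251 -4.075
v 0.403 0.119 -4.126
v 0.652 0.556 -4.184
v 1.524 0.282 -3.877
v 1.12 -0.426 -3.783
v 1.384 -0.339 -3.359
v 1.634 0.099 -3.417
v 1.206 -0.043 -4.103
v 0.54 0.946 -3.097
v 0.136 0.238 -3.003
v 0.026 0.421 -3.463
v 0.276 0.859 -3.521
v 0.915 0.771 -2.805
v 0.511 0.064 -2.71
v 1.008 -0.036 -2.696
v 1.257 0.401 -2.754
v 0.454 0.563 -2.777
v -3.964 2.603 -2.761
v -3.208 3.285 -2.431
v -3.616 1.637 -1.559
v -3.717 3.448 -2.153
v -4.305 3.343 -2.067
v -4.784 3.003 -2.202
v -5.003 2.536 -2.514
v -4.892 2.09 -2.904
v -4.486 1.807 -3.249
v -3.915 1.777 -3.439
v -3.359 2.009 -3.413
v -2.995 2.429 -3.18
v -2.939 2.905 -2.814
v 0.745 1.639 0.72
v 1.158 1.061 1.336
v 0.087 1.062 2.055
v -0.325 1.641 1.44
v 1.25 1.389 1.473
v 0.179 1.39 2.192
v 1.266 1.754 1.495
v 0.195 1.756 2.214
v 1.202 2.103 1.399
v 0.131 2.104 2.118
v 1.069 2.38 1.2
v -0.002 2.382 1.919
v 0.886 2.545 0.928
v -0.185 2.547 1.647
v 0.682 2.572 0.624
v -0.389 2.574 1.343
v 0.488 2.457 0.335
v -0.583 2.459 1.054
v 0.333 2.218 0.105
v -0.738 2.219 0.824
v 0.241 1.89 -0.032
v -0.83 1.891 0.687
v 0.225 1.524 -0.054
v -0.846 1.526 0.665
v 0.289 1.176 0.042
v -0.782 1.177 0.761
v 0.422 0.898 0.241
v -0.649 0.9 0.96
v 0.605 0.733 0.513
v -0.466 0.735 1.232
v 0.809 0.706 0.817
v -0.262 0.708 1.536
v 1.003 0.821 1.106
v -0.068 0.823 1.825
f 2 1 4
f 2 4 3
f 4 1 5
f 4 5 3
f 5 1 6
f 5 6 3
f 6 1 7
f 6 7 3
f 7 1 8
f 7 8 3
f 8 1 9
f 8 9 3
f 9 1 10
f 9 10 3
f 10 1 11
f 10 11 3
f 11 1 12
f 11 12 3
f 12 1 13
f 12 13 3
f 13 1 14
f 13 14 3
f 14 1 15
f 14 15 3
f 15 1 2
f 15 2 3
f 16 53 32
f 53 27 56
f 32 56 21
f 53 56 32
f 16 32 28
f 32 21 33
f 28 33 17
f 32 33 28
f 16 28 37
f 28 17 38
f 37 38 23
f 28 38 37
f 16 37 49
f 37 23 52
f 49 52 26
f 37 52 49
f 16 49 53
f 49 26 57
f 53 57 27
f 49 57 53
f 17 33 44
f 33 21 47
f 44 47 25
f 33 47 44
f 21 56 34
f 56 27 55
f 34 55 20
f 56 55 34
f 27 57 54
f 57 26 50
f 54 50 18
f 57 50 54
f 26 52 51
f 52 23 39
f 51 39 22
f 52 39 51
f 23 38 43
f 38 17 40
f 43 40 24
f 38 40 43
f 19 45 31
f 45 25 46
f 31 46 20
f 45 46 31
f 19 31 29
f 31 20 30
f 29 30 18
f 31 30 29
f 19 29 36
f 29 18 35
f 36 35 22
f 29 35 36
f 19 36 41
f 36 22 42
f 41 42 24
f 36 42 41
f 19 41 45
f 41 24 48
f 45 48 25
f 41 48 45
f 20 46 34
f 46 25 47
f 34 47 21
f 46 47 34
f 18 30 54
f 30 20 55
f 54 55 27
f 30 55 54
f 22 35 51
f 35 18 50
f 51 50 26
f 35 50 51
f 24 42 43
f 42 22 39
f 43 39 23
f 42 39 43
f 25 48 44
f 48 24 40
f 44 40 17
f 48 40 44
f 59 58 61
f 59 61 60
f 61 58 62
f 61 62 60
f 62 58 63
f 62 63 60
f 63 58 64
f 63 64 60
f 64 58 65
f 64 65 60
f 65 58 66
f 65 66 60
f 66 58 67
f 66 67 60
f 67 58 68
f 67 68 60
f 68 58 69
f 68 69 60
f 69 58 70
f 69 70 60
f 70 58 59
f 70 59 60
f 72 71 75
f 72 75 73
f 73 75 76
f 73 76 74
f 75 71 77
f 75 77 76
f 76 77 78
f 76 78 74
f 77 71 79
f 77 79 78
f 78 79 80
f 78 80 74
f 79 71 81
f 79 81 80
f 80 81 82
f 80 82 74
f 81 71 83
f 81 83 82
f 82 83 84
f 82 84 74
f 83 71 85
f 83 85 84
f 84 85 86
f 84 86 74
f 85 71 87
f 85 87 86
f 86 87 88
f 86 88 74
f 87 71 89
f 87 89 88
f 88 89 90
f 88 90 74
f 89 71 91
f 89 91 90
f 90 91 92
f 90 92 74
f 91 71 93
f 91 93 92
f 92 93 94
f 92 94 74
f 93 71 95
f 93 95 94
f 94 95 96
f 94 96 74
f 95 71 97
f 95 97 96
f 96 97 98
f 96 98 74
f 97 71 99
f 97 99 98
f 98 99 100
f 98 100 74
f 99 71 101
f 99 101 100
f 100 101 102
f 100 102 74
f 101 71 103
f 101 103 102
f 102 103 104
f 102 104 74
f 103 71 72
f 103 72 104
f 104 72 73
f 104 73 74



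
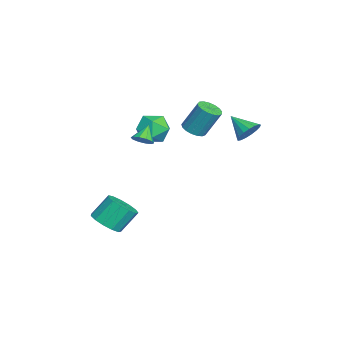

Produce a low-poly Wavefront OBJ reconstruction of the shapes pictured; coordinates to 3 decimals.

v 3.714 -4.342 -3.361
v 4.733 -3.961 -3.306
v 4.286 -2.956 -1.983
v 3.266 -3.338 -2.039
v 4.431 -3.59 -3.69
v 3.983 -2.585 -2.367
v 3.9 -3.457 -3.97
v 3.452 -2.453 -2.647
v 3.311 -3.606 -4.057
v 2.863 -2.602 -2.734
v 2.849 -3.988 -3.923
v 2.401 -2.984 -2.6
v 2.662 -4.483 -3.61
v 2.214 -3.479 -2.288
v 2.809 -4.933 -3.219
v 2.361 -3.929 -1.896
v 3.243 -5.195 -2.873
v 2.796 -4.191 -1.55
v 3.827 -5.187 -2.682
v 3.379 -4.183 -1.359
v 4.375 -4.91 -2.706
v 3.927 -3.906 -1.384
v 4.713 -4.453 -2.939
v 4.265 -3.449 -1.616
v 0.669 -1.033 1.805
v 1.379 -1.657 2.525
v -0.859 -1.583 2.835
v -0.149 -2.207 3.555
v -0.108 -1.019 3.563
v 0.836 -0.68 2.927
v -0.316 -2.56 2.433
v 0.628 -2.221 1.797
v 0.77 -2.601 2.913
v 0.899 -1.649 3.612
v -0.379 -1.591 1.748
v -0.25 -0.639 2.447
v 2.677 -2.201 2.95
v 3.143 -2.376 3.442
v 1.883 -1.839 3.83
v 3.212 -1.962 3.334
v 3.076 -1.64 3.079
v 2.788 -1.532 2.775
v 2.458 -1.68 2.537
v 2.211 -2.026 2.457
v 2.143 -2.439 2.566
v 2.279 -2.762 2.82
v 2.567 -2.87 3.125
v 2.897 -2.722 3.362
v 1.449 3.972 2.965
v 2.096 3.961 3.591
v 0.551 2.928 3.875
v 1.84 4.286 3.713
v 1.495 4.539 3.663
v 1.14 4.662 3.453
v 0.855 4.627 3.132
v 0.706 4.442 2.772
v 0.728 4.149 2.457
v 0.914 3.816 2.258
v 1.223 3.518 2.222
v 1.584 3.324 2.355
v 1.914 3.279 2.629
v 2.137 3.392 2.979
v 2.203 3.638 3.327
v -1.622 0.787 1.691
v -0.833 0.991 1.531
v -0.71 1.957 3.369
v -1.498 1.753 3.529
v -1.042 1.296 1.385
v -0.919 2.262 3.223
v -1.383 1.484 1.309
v -1.26 2.45 3.146
v -1.779 1.512 1.32
v -1.656 2.479 3.158
v -2.139 1.375 1.417
v -2.016 2.341 3.254
v -2.38 1.103 1.576
v -2.257 2.069 3.414
v -2.448 0.758 1.762
v -2.325 1.724 3.599
v -2.326 0.42 1.931
v -2.203 1.386 3.769
v -2.043 0.166 2.046
v -1.92 1.132 3.884
v -1.663 0.054 2.079
v -1.54 1.021 3.917
v -1.274 0.11 2.023
v -1.151 1.077 3.861
v -0.964 0.321 1.892
v -0.841 1.288 3.73
v -0.805 0.639 1.714
v -0.682 1.605 3.552
f 2 1 5
f 2 5 3
f 3 5 6
f 3 6 4
f 5 1 7
f 5 7 6
f 6 7 8
f 6 8 4
f 7 1 9
f 7 9 8
f 8 9 10
f 8 10 4
f 9 1 11
f 9 11 10
f 10 11 12
f 10 12 4
f 11 1 13
f 11 13 12
f 12 13 14
f 12 14 4
f 13 1 15
f 13 15 14
f 14 15 16
f 14 16 4
f 15 1 17
f 15 17 16
f 16 17 18
f 16 18 4
f 17 1 19
f 17 19 18
f 18 19 20
f 18 20 4
f 19 1 21
f 19 21 20
f 20 21 22
f 20 22 4
f 21 1 23
f 21 23 22
f 22 23 24
f 22 24 4
f 23 1 2
f 23 2 24
f 24 2 3
f 24 3 4
f 25 36 30
f 25 30 26
f 25 26 32
f 25 32 35
f 25 35 36
f 26 30 34
f 30 36 29
f 36 35 27
f 35 32 31
f 32 26 33
f 28 34 29
f 28 29 27
f 28 27 31
f 28 31 33
f 28 33 34
f 29 34 30
f 27 29 36
f 31 27 35
f 33 31 32
f 34 33 26
f 38 37 40
f 38 40 39
f 40 37 41
f 40 41 39
f 41 37 42
f 41 42 39
f 42 37 43
f 42 43 39
f 43 37 44
f 43 44 39
f 44 37 45
f 44 45 39
f 45 37 46
f 45 46 39
f 46 37 47
f 46 47 39
f 47 37 48
f 47 48 39
f 48 37 38
f 48 38 39
f 50 49 52
f 50 52 51
f 52 49 53
f 52 53 51
f 53 49 54
f 53 54 51
f 54 49 55
f 54 55 51
f 55 49 56
f 55 56 51
f 56 49 57
f 56 57 51
f 57 49 58
f 57 58 51
f 58 49 59
f 58 59 51
f 59 49 60
f 59 60 51
f 60 49 61
f 60 61 51
f 61 49 62
f 61 62 51
f 62 49 63
f 62 63 51
f 63 49 50
f 63 50 51
f 65 64 68
f 65 68 66
f 66 68 69
f 66 69 67
f 68 64 70
f 68 70 69
f 69 70 71
f 69 71 67
f 70 64 72
f 70 72 71
f 71 72 73
f 71 73 67
f 72 64 74
f 72 74 73
f 73 74 75
f 73 75 67
f 74 64 76
f 74 76 75
f 75 76 77
f 75 77 67
f 76 64 78
f 76 78 77
f 77 78 79
f 77 79 67
f 78 64 80
f 78 80 79
f 79 80 81
f 79 81 67
f 80 64 82
f 80 82 81
f 81 82 83
f 81 83 67
f 82 64 84
f 82 84 83
f 83 84 85
f 83 85 67
f 84 64 86
f 84 86 85
f 85 86 87
f 85 87 67
f 86 64 88
f 86 88 87
f 87 88 89
f 87 89 67
f 88 64 90
f 88 90 89
f 89 90 91
f 89 91 67
f 90 64 65
f 90 65 91
f 91 65 66
f 91 66 67



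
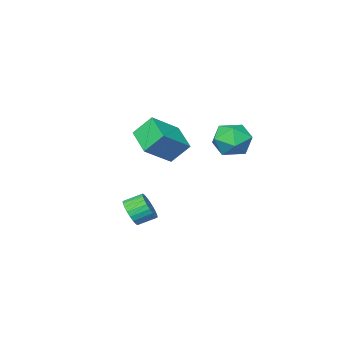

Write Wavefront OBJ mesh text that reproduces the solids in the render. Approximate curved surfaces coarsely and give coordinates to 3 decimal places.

v -2.315 0.197 1.895
v -1.72 1.048 2.534
v -0.68 -0.908 1.846
v -0.085 -0.057 2.485
v -0.968 -0.712 3.015
v -1.978 -0.029 3.045
v -0.422 0.169 1.335
v -1.432 0.852 1.365
v -0.55 1.031 2.188
v -0.887 0.487 3.226
v -1.513 -0.347 1.154
v -1.85 -0.891 2.192
v 2.814 -3.379 -3.153
v 3.384 -3.146 -2.496
v 2.555 -2.548 -1.99
v 1.986 -2.781 -2.647
v 3.432 -2.884 -2.725
v 2.604 -2.286 -2.22
v 3.387 -2.698 -3.019
v 2.559 -2.1 -2.514
v 3.255 -2.616 -3.334
v 2.426 -2.017 -2.829
v 3.055 -2.649 -3.621
v 2.227 -2.051 -3.116
v 2.819 -2.794 -3.837
v 1.991 -2.196 -3.331
v 2.582 -3.028 -3.948
v 1.754 -2.43 -3.443
v 2.38 -3.315 -3.939
v 1.552 -2.717 -3.433
v 2.245 -3.612 -3.81
v 1.416 -3.014 -3.304
v 2.196 -3.874 -3.58
v 1.368 -3.276 -3.075
v 2.241 -4.06 -3.286
v 1.413 -3.462 -2.781
v 2.374 -4.143 -2.971
v 1.545 -3.544 -2.466
v 2.573 -4.109 -2.684
v 1.745 -3.511 -2.179
v 2.809 -3.964 -2.469
v 1.981 -3.366 -1.963
v 3.046 -3.73 -2.357
v 2.218 -3.132 -1.852
v 3.248 -3.443 -2.367
v 2.42 -2.845 -1.861
v 1.972 -0.476 3.637
v 3.597 -0.604 4.725
v 2.547 1.138 2.967
v 4.173 1.01 4.055
v 2.647 -1.17 2.545
v 4.273 -1.298 3.633
v 3.223 0.444 1.875
v 4.848 0.316 2.963
f 1 12 6
f 1 6 2
f 1 2 8
f 1 8 11
f 1 11 12
f 2 6 10
f 6 12 5
f 12 11 3
f 11 8 7
f 8 2 9
f 4 10 5
f 4 5 3
f 4 3 7
f 4 7 9
f 4 9 10
f 5 10 6
f 3 5 12
f 7 3 11
f 9 7 8
f 10 9 2
f 14 13 17
f 14 17 15
f 15 17 18
f 15 18 16
f 17 13 19
f 17 19 18
f 18 19 20
f 18 20 16
f 19 13 21
f 19 21 20
f 20 21 22
f 20 22 16
f 21 13 23
f 21 23 22
f 22 23 24
f 22 24 16
f 23 13 25
f 23 25 24
f 24 25 26
f 24 26 16
f 25 13 27
f 25 27 26
f 26 27 28
f 26 28 16
f 27 13 29
f 27 29 28
f 28 29 30
f 28 30 16
f 29 13 31
f 29 31 30
f 30 31 32
f 30 32 16
f 31 13 33
f 31 33 32
f 32 33 34
f 32 34 16
f 33 13 35
f 33 35 34
f 34 35 36
f 34 36 16
f 35 13 37
f 35 37 36
f 36 37 38
f 36 38 16
f 37 13 39
f 37 39 38
f 38 39 40
f 38 40 16
f 39 13 41
f 39 41 40
f 40 41 42
f 40 42 16
f 41 13 43
f 41 43 42
f 42 43 44
f 42 44 16
f 43 13 45
f 43 45 44
f 44 45 46
f 44 46 16
f 45 13 14
f 45 14 46
f 46 14 15
f 46 15 16
f 48 50 47
f 51 48 47
f 47 50 49
f 49 51 47
f 48 54 50
f 52 48 51
f 52 54 48
f 50 54 49
f 53 51 49
f 49 54 53
f 53 52 51
f 54 52 53



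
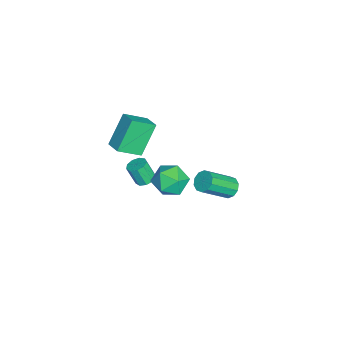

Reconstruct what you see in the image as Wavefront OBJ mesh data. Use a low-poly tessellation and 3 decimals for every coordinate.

v 1.259 -3.112 1.555
v 1.824 -4.339 2.411
v 0.166 -2.43 3.252
v 0.732 -3.658 4.108
v 2.088 -2.522 1.852
v 2.654 -3.75 2.708
v 0.996 -1.841 3.549
v 1.561 -3.068 4.405
v 3.02 2.298 0.46
v 3.338 1.984 -0.052
v 4.177 0.647 1.287
v 3.86 0.962 1.8
v 3.591 2.287 0.091
v 4.431 0.95 1.43
v 3.627 2.594 0.375
v 4.466 1.257 1.715
v 3.431 2.788 0.692
v 4.27 1.452 2.032
v 3.078 2.796 0.921
v 3.917 1.459 2.26
v 2.703 2.613 0.973
v 3.542 1.276 2.312
v 2.449 2.31 0.83
v 3.289 0.973 2.169
v 2.414 2.003 0.545
v 3.253 0.666 1.885
v 2.61 1.808 0.228
v 3.449 0.472 1.568
v 2.963 1.801 0
v 3.802 0.464 1.339
v -1.718 -2.801 -4.506
v -1.145 -3.079 -4.57
v -1.269 -3.617 -3.338
v -1.842 -3.339 -3.274
v -1.1 -2.682 -4.392
v -1.224 -3.22 -3.16
v -1.344 -2.34 -4.267
v -1.467 -2.878 -3.035
v -1.763 -2.214 -4.254
v -1.886 -2.752 -3.022
v -2.161 -2.363 -4.359
v -2.285 -2.901 -3.127
v -2.352 -2.716 -4.533
v -2.476 -3.254 -3.301
v -2.246 -3.11 -4.694
v -2.37 -3.648 -3.462
v -1.894 -3.358 -4.767
v -2.017 -3.896 -3.535
v -1.459 -3.346 -4.718
v -1.583 -3.884 -3.486
v 0.978 -0.617 -0.413
v 1.864 0.079 -0.274
v 2.116 -2.059 -0.446
v 3.002 -1.363 -0.307
v 2.264 -1.518 0.542
v 1.561 -0.626 0.562
v 2.419 -1.354 -1.282
v 1.716 -0.462 -1.262
v 2.755 -0.376 -0.812
v 2.659 -0.477 0.315
v 1.321 -1.503 -1.035
v 1.225 -1.604 0.092
f 2 4 1
f 5 2 1
f 1 4 3
f 3 5 1
f 2 8 4
f 6 2 5
f 6 8 2
f 4 8 3
f 7 5 3
f 3 8 7
f 7 6 5
f 8 6 7
f 10 9 13
f 10 13 11
f 11 13 14
f 11 14 12
f 13 9 15
f 13 15 14
f 14 15 16
f 14 16 12
f 15 9 17
f 15 17 16
f 16 17 18
f 16 18 12
f 17 9 19
f 17 19 18
f 18 19 20
f 18 20 12
f 19 9 21
f 19 21 20
f 20 21 22
f 20 22 12
f 21 9 23
f 21 23 22
f 22 23 24
f 22 24 12
f 23 9 25
f 23 25 24
f 24 25 26
f 24 26 12
f 25 9 27
f 25 27 26
f 26 27 28
f 26 28 12
f 27 9 29
f 27 29 28
f 28 29 30
f 28 30 12
f 29 9 10
f 29 10 30
f 30 10 11
f 30 11 12
f 32 31 35
f 32 35 33
f 33 35 36
f 33 36 34
f 35 31 37
f 35 37 36
f 36 37 38
f 36 38 34
f 37 31 39
f 37 39 38
f 38 39 40
f 38 40 34
f 39 31 41
f 39 41 40
f 40 41 42
f 40 42 34
f 41 31 43
f 41 43 42
f 42 43 44
f 42 44 34
f 43 31 45
f 43 45 44
f 44 45 46
f 44 46 34
f 45 31 47
f 45 47 46
f 46 47 48
f 46 48 34
f 47 31 49
f 47 49 48
f 48 49 50
f 48 50 34
f 49 31 32
f 49 32 50
f 50 32 33
f 50 33 34
f 51 62 56
f 51 56 52
f 51 52 58
f 51 58 61
f 51 61 62
f 52 56 60
f 56 62 55
f 62 61 53
f 61 58 57
f 58 52 59
f 54 60 55
f 54 55 53
f 54 53 57
f 54 57 59
f 54 59 60
f 55 60 56
f 53 55 62
f 57 53 61
f 59 57 58
f 60 59 52



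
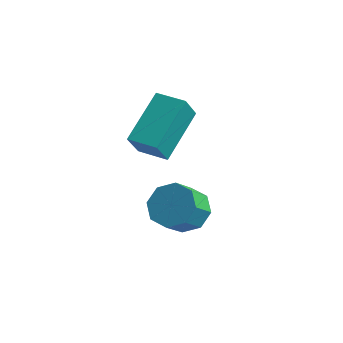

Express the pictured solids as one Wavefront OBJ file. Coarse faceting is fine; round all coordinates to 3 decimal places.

v -0.058 2.271 1.253
v -0.082 1.683 2.195
v -0.068 3.984 2.323
v -0.092 3.397 3.264
v 1.012 2.263 1.276
v 0.988 1.676 2.217
v 1.002 3.977 2.345
v 0.978 3.389 3.287
v 1.417 2.73 -1.312
v 2.135 2.38 -1.602
v 2.061 1.561 -0.799
v 1.343 1.91 -0.508
v 2.244 2.824 -1.139
v 2.17 2.004 -0.336
v 1.868 3.213 -0.777
v 1.794 2.393 0.026
v 1.228 3.319 -0.728
v 1.154 2.499 0.075
v 0.699 3.079 -1.021
v 0.625 2.26 -0.218
v 0.59 2.636 -1.484
v 0.516 1.816 -0.681
v 0.966 2.247 -1.846
v 0.892 1.427 -1.043
v 1.606 2.141 -1.895
v 1.532 1.321 -1.092
f 2 4 1
f 5 2 1
f 1 4 3
f 3 5 1
f 2 8 4
f 6 2 5
f 6 8 2
f 4 8 3
f 7 5 3
f 3 8 7
f 7 6 5
f 8 6 7
f 10 9 13
f 10 13 11
f 11 13 14
f 11 14 12
f 13 9 15
f 13 15 14
f 14 15 16
f 14 16 12
f 15 9 17
f 15 17 16
f 16 17 18
f 16 18 12
f 17 9 19
f 17 19 18
f 18 19 20
f 18 20 12
f 19 9 21
f 19 21 20
f 20 21 22
f 20 22 12
f 21 9 23
f 21 23 22
f 22 23 24
f 22 24 12
f 23 9 25
f 23 25 24
f 24 25 26
f 24 26 12
f 25 9 10
f 25 10 26
f 26 10 11
f 26 11 12



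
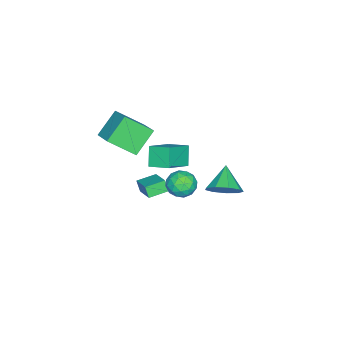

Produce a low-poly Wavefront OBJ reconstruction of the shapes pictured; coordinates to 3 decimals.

v -0.71 3.286 0.203
v -0.003 3.043 1.01
v -2.01 2.874 1.217
v -0.201 3.768 1.051
v -0.637 4.267 0.694
v -1.107 4.307 0.108
v -1.391 3.87 -0.434
v -1.357 3.159 -0.678
v -1.019 2.507 -0.51
v -0.537 2.22 -0.009
v -0.136 2.432 0.592
v -2.463 0.511 -1.087
v -1.89 0.924 -0.411
v -1.21 -0.244 -1.689
v -0.637 0.169 -1.013
v -1.297 -0.503 -0.75
v -2.071 -0.036 -0.378
v -1.029 0.716 -1.722
v -1.803 1.183 -1.35
v -1.003 1.051 -0.804
v -1.169 0.297 -0.203
v -1.931 0.383 -1.897
v -2.097 -0.371 -1.296
v -2.287 0.784 -0.696
v -0.813 -0.104 -1.404
v -1.202 -0.499 -1.249
v -0.864 -0.256 -0.852
v -2.393 0.22 -0.677
v -2.056 0.463 -0.279
v -1.708 -0.376 -0.478
v -1.044 0.217 -1.821
v -0.707 0.46 -1.423
v -2.236 0.936 -1.248
v -1.898 1.179 -0.851
v -1.392 1.056 -1.622
v -1.428 1.101 -0.53
v -0.692 0.657 -0.883
v -0.922 0.979 -1.3
v -1.377 1.253 -1.082
v -1.526 0.658 -0.177
v -0.789 0.214 -0.53
v -1.177 -0.181 -0.375
v -1.632 0.094 -0.157
v -1.004 0.733 -0.407
v -2.311 0.466 -1.57
v -1.574 0.022 -1.923
v -1.468 0.586 -1.943
v -1.923 0.861 -1.725
v -2.408 0.023 -1.217
v -1.672 -0.421 -1.57
v -1.723 -0.573 -1.018
v -2.178 -0.299 -0.8
v -2.096 -0.053 -1.693
v -3.603 -1.917 -3.762
v -3.776 -2.225 -3.011
v -2.602 -0.908 -3.118
v -2.775 -1.217 -2.367
v -2.665 -2.763 -3.893
v -2.838 -3.072 -3.142
v -1.664 -1.755 -3.249
v -1.837 -2.063 -2.498
v -3.658 -1.384 0.248
v -1.994 -1.856 1.292
v -3.553 -0.048 0.685
v -1.889 -0.519 1.729
v -2.871 -1.081 -0.869
v -1.207 -1.552 0.175
v -2.766 0.256 -0.432
v -1.102 -0.216 0.612
v 0.426 -3.918 3.594
v -0.905 -3.431 4.845
v -0.197 -2.436 2.354
v -1.527 -1.949 3.605
v 1.547 -2.811 4.355
v 0.217 -2.324 5.606
v 0.925 -1.329 3.115
v -0.406 -0.842 4.366
f 2 1 4
f 2 4 3
f 4 1 5
f 4 5 3
f 5 1 6
f 5 6 3
f 6 1 7
f 6 7 3
f 7 1 8
f 7 8 3
f 8 1 9
f 8 9 3
f 9 1 10
f 9 10 3
f 10 1 11
f 10 11 3
f 11 1 2
f 11 2 3
f 12 49 28
f 49 23 52
f 28 52 17
f 49 52 28
f 12 28 24
f 28 17 29
f 24 29 13
f 28 29 24
f 12 24 33
f 24 13 34
f 33 34 19
f 24 34 33
f 12 33 45
f 33 19 48
f 45 48 22
f 33 48 45
f 12 45 49
f 45 22 53
f 49 53 23
f 45 53 49
f 13 29 40
f 29 17 43
f 40 43 21
f 29 43 40
f 17 52 30
f 52 23 51
f 30 51 16
f 52 51 30
f 23 53 50
f 53 22 46
f 50 46 14
f 53 46 50
f 22 48 47
f 48 19 35
f 47 35 18
f 48 35 47
f 19 34 39
f 34 13 36
f 39 36 20
f 34 36 39
f 15 41 27
f 41 21 42
f 27 42 16
f 41 42 27
f 15 27 25
f 27 16 26
f 25 26 14
f 27 26 25
f 15 25 32
f 25 14 31
f 32 31 18
f 25 31 32
f 15 32 37
f 32 18 38
f 37 38 20
f 32 38 37
f 15 37 41
f 37 20 44
f 41 44 21
f 37 44 41
f 16 42 30
f 42 21 43
f 30 43 17
f 42 43 30
f 14 26 50
f 26 16 51
f 50 51 23
f 26 51 50
f 18 31 47
f 31 14 46
f 47 46 22
f 31 46 47
f 20 38 39
f 38 18 35
f 39 35 19
f 38 35 39
f 21 44 40
f 44 20 36
f 40 36 13
f 44 36 40
f 55 57 54
f 58 55 54
f 54 57 56
f 56 58 54
f 55 61 57
f 59 55 58
f 59 61 55
f 57 61 56
f 60 58 56
f 56 61 60
f 60 59 58
f 61 59 60
f 63 65 62
f 66 63 62
f 62 65 64
f 64 66 62
f 63 69 65
f 67 63 66
f 67 69 63
f 65 69 64
f 68 66 64
f 64 69 68
f 68 67 66
f 69 67 68
f 71 73 70
f 74 71 70
f 70 73 72
f 72 74 70
f 71 77 73
f 75 71 74
f 75 77 71
f 73 77 72
f 76 74 72
f 72 77 76
f 76 75 74
f 77 75 76



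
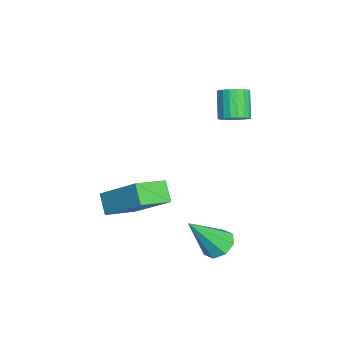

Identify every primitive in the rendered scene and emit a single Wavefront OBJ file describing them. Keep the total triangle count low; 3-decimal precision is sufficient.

v 1.121 -0.545 -2.661
v 1.779 -0.28 -2.666
v 1.579 -1.655 -1.099
v 1.44 0.012 -2.359
v 0.913 -0.022 -2.229
v 0.508 -0.363 -2.352
v 0.462 -0.811 -2.656
v 0.802 -1.103 -2.963
v 1.328 -1.069 -3.094
v 1.733 -0.728 -2.97
v -3.162 0.041 1.218
v -2.694 0.159 1.622
v -3.549 0.117 2.626
v -4.018 -0.001 2.222
v -2.785 0.416 1.555
v -3.64 0.374 2.559
v -2.951 0.598 1.421
v -3.806 0.556 2.426
v -3.158 0.67 1.247
v -4.013 0.628 2.252
v -3.367 0.618 1.068
v -4.222 0.576 2.072
v -3.535 0.451 0.918
v -4.39 0.409 1.922
v -3.629 0.203 0.827
v -4.485 0.161 1.832
v -3.631 -0.077 0.814
v -4.486 -0.119 1.818
v -3.54 -0.334 0.881
v -4.395 -0.376 1.885
v -3.374 -0.516 1.014
v -4.229 -0.558 2.019
v -3.167 -0.588 1.188
v -4.022 -0.63 2.193
v -2.958 -0.536 1.368
v -3.813 -0.578 2.372
v -2.79 -0.369 1.518
v -3.645 -0.411 2.522
v -2.695 -0.121 1.608
v -3.551 -0.163 2.613
v 0.262 -4.731 -1.751
v -0.402 -4.95 -1.064
v -0.607 -3.654 -2.247
v -1.271 -3.873 -1.56
v 1.191 -3.367 -0.42
v 0.527 -3.586 0.267
v 0.322 -2.29 -0.916
v -0.342 -2.509 -0.229
f 2 1 4
f 2 4 3
f 4 1 5
f 4 5 3
f 5 1 6
f 5 6 3
f 6 1 7
f 6 7 3
f 7 1 8
f 7 8 3
f 8 1 9
f 8 9 3
f 9 1 10
f 9 10 3
f 10 1 2
f 10 2 3
f 12 11 15
f 12 15 13
f 13 15 16
f 13 16 14
f 15 11 17
f 15 17 16
f 16 17 18
f 16 18 14
f 17 11 19
f 17 19 18
f 18 19 20
f 18 20 14
f 19 11 21
f 19 21 20
f 20 21 22
f 20 22 14
f 21 11 23
f 21 23 22
f 22 23 24
f 22 24 14
f 23 11 25
f 23 25 24
f 24 25 26
f 24 26 14
f 25 11 27
f 25 27 26
f 26 27 28
f 26 28 14
f 27 11 29
f 27 29 28
f 28 29 30
f 28 30 14
f 29 11 31
f 29 31 30
f 30 31 32
f 30 32 14
f 31 11 33
f 31 33 32
f 32 33 34
f 32 34 14
f 33 11 35
f 33 35 34
f 34 35 36
f 34 36 14
f 35 11 37
f 35 37 36
f 36 37 38
f 36 38 14
f 37 11 39
f 37 39 38
f 38 39 40
f 38 40 14
f 39 11 12
f 39 12 40
f 40 12 13
f 40 13 14
f 42 44 41
f 45 42 41
f 41 44 43
f 43 45 41
f 42 48 44
f 46 42 45
f 46 48 42
f 44 48 43
f 47 45 43
f 43 48 47
f 47 46 45
f 48 46 47



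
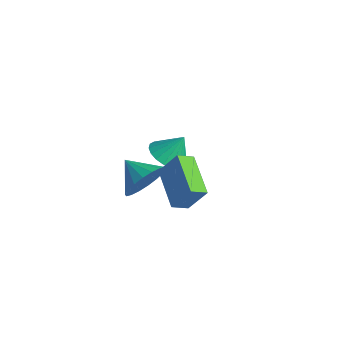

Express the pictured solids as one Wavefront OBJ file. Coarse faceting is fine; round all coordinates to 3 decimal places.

v 3.115 -0.581 0.138
v 2.87 -1.271 0.55
v 1.434 0.316 0.64
v 1.189 -0.374 1.051
v 3.711 -0.106 1.289
v 3.466 -0.796 1.7
v 2.03 0.791 1.79
v 1.785 0.101 2.202
v -2.307 3.491 -3.238
v -1.886 4.2 -3.768
v -1.953 4.129 -2.102
v -2.267 4.339 -3.727
v -2.655 4.331 -3.602
v -2.983 4.178 -3.414
v -3.193 3.906 -3.196
v -3.251 3.562 -2.984
v -3.145 3.206 -2.817
v -2.894 2.899 -2.722
v -2.541 2.694 -2.717
v -2.149 2.627 -2.802
v -1.783 2.71 -2.962
v -1.508 2.927 -3.169
v -1.371 3.242 -3.389
v -1.396 3.6 -3.582
v -1.578 3.939 -3.716
v -0.66 0.625 -1.832
v -0.268 1.079 -0.922
v -1.96 0.655 -1.288
v -0.374 1.464 -1.198
v -0.537 1.682 -1.599
v -0.724 1.691 -2.046
v -0.899 1.489 -2.451
v -1.026 1.116 -2.734
v -1.08 0.645 -2.838
v -1.052 0.17 -2.742
v -0.945 -0.214 -2.467
v -0.783 -0.433 -2.066
v -0.595 -0.442 -1.618
v -0.421 -0.24 -1.213
v -0.294 0.133 -0.931
v -0.239 0.604 -0.827
f 2 4 1
f 5 2 1
f 1 4 3
f 3 5 1
f 2 8 4
f 6 2 5
f 6 8 2
f 4 8 3
f 7 5 3
f 3 8 7
f 7 6 5
f 8 6 7
f 10 9 12
f 10 12 11
f 12 9 13
f 12 13 11
f 13 9 14
f 13 14 11
f 14 9 15
f 14 15 11
f 15 9 16
f 15 16 11
f 16 9 17
f 16 17 11
f 17 9 18
f 17 18 11
f 18 9 19
f 18 19 11
f 19 9 20
f 19 20 11
f 20 9 21
f 20 21 11
f 21 9 22
f 21 22 11
f 22 9 23
f 22 23 11
f 23 9 24
f 23 24 11
f 24 9 25
f 24 25 11
f 25 9 10
f 25 10 11
f 27 26 29
f 27 29 28
f 29 26 30
f 29 30 28
f 30 26 31
f 30 31 28
f 31 26 32
f 31 32 28
f 32 26 33
f 32 33 28
f 33 26 34
f 33 34 28
f 34 26 35
f 34 35 28
f 35 26 36
f 35 36 28
f 36 26 37
f 36 37 28
f 37 26 38
f 37 38 28
f 38 26 39
f 38 39 28
f 39 26 40
f 39 40 28
f 40 26 41
f 40 41 28
f 41 26 27
f 41 27 28



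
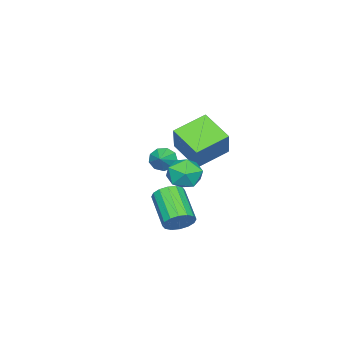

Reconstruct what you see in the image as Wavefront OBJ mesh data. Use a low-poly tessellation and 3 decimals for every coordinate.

v 2.823 3.465 0.898
v 3.751 3.65 0.902
v 3.049 2.31 1.878
v 3.977 2.495 1.882
v 3.372 3.103 2.281
v 3.232 3.817 1.676
v 3.568 2.143 1.104
v 3.428 2.857 0.499
v 4.211 2.833 1.029
v 4.09 3.426 1.757
v 2.71 2.534 1.023
v 2.589 3.127 1.751
v -2.532 0.757 1.097
v -1.571 1.267 2.63
v -2.006 2.284 0.258
v -1.045 2.795 1.792
v -1.035 -0.115 0.448
v -0.074 0.396 1.982
v -0.509 1.413 -0.39
v 0.452 1.923 1.143
v -0.857 -0.613 -0.5
v -0.473 -0.866 -1.028
v -0.023 -0.307 -0.04
v -0.592 -0.41 -1.115
v -0.835 -0.05 -0.915
v -1.088 0.047 -0.52
v -1.233 -0.165 -0.116
v -1.202 -0.586 0.108
v -1.01 -1.021 0.048
v -0.745 -1.264 -0.268
v -0.533 -1.203 -0.693
v 4.483 3.348 -1.106
v 5.059 3.23 -0.609
v 3.953 2.013 0.383
v 3.377 2.132 -0.114
v 4.855 3.537 -0.459
v 3.749 2.321 0.533
v 4.551 3.795 -0.482
v 3.445 2.578 0.509
v 4.23 3.932 -0.673
v 3.123 2.716 0.319
v 3.976 3.913 -0.979
v 2.869 2.697 0.012
v 3.858 3.743 -1.32
v 2.751 2.527 -0.328
v 3.907 3.467 -1.603
v 2.801 2.25 -0.611
v 4.111 3.159 -1.753
v 3.005 1.943 -0.761
v 4.415 2.902 -1.729
v 3.309 1.685 -0.738
v 4.737 2.764 -1.539
v 3.63 1.548 -0.547
v 4.991 2.783 -1.232
v 3.884 1.567 -0.241
v 5.109 2.953 -0.892
v 4.002 1.737 0.1
f 1 12 6
f 1 6 2
f 1 2 8
f 1 8 11
f 1 11 12
f 2 6 10
f 6 12 5
f 12 11 3
f 11 8 7
f 8 2 9
f 4 10 5
f 4 5 3
f 4 3 7
f 4 7 9
f 4 9 10
f 5 10 6
f 3 5 12
f 7 3 11
f 9 7 8
f 10 9 2
f 14 16 13
f 17 14 13
f 13 16 15
f 15 17 13
f 14 20 16
f 18 14 17
f 18 20 14
f 16 20 15
f 19 17 15
f 15 20 19
f 19 18 17
f 20 18 19
f 22 21 24
f 22 24 23
f 24 21 25
f 24 25 23
f 25 21 26
f 25 26 23
f 26 21 27
f 26 27 23
f 27 21 28
f 27 28 23
f 28 21 29
f 28 29 23
f 29 21 30
f 29 30 23
f 30 21 31
f 30 31 23
f 31 21 22
f 31 22 23
f 33 32 36
f 33 36 34
f 34 36 37
f 34 37 35
f 36 32 38
f 36 38 37
f 37 38 39
f 37 39 35
f 38 32 40
f 38 40 39
f 39 40 41
f 39 41 35
f 40 32 42
f 40 42 41
f 41 42 43
f 41 43 35
f 42 32 44
f 42 44 43
f 43 44 45
f 43 45 35
f 44 32 46
f 44 46 45
f 45 46 47
f 45 47 35
f 46 32 48
f 46 48 47
f 47 48 49
f 47 49 35
f 48 32 50
f 48 50 49
f 49 50 51
f 49 51 35
f 50 32 52
f 50 52 51
f 51 52 53
f 51 53 35
f 52 32 54
f 52 54 53
f 53 54 55
f 53 55 35
f 54 32 56
f 54 56 55
f 55 56 57
f 55 57 35
f 56 32 33
f 56 33 57
f 57 33 34
f 57 34 35



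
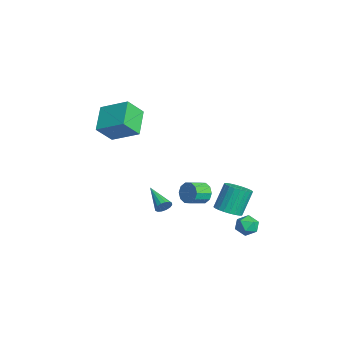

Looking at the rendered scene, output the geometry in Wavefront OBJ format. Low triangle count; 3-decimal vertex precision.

v 0.757 3.912 -3.9
v 1.309 4.087 -4.481
v 1.651 3.153 -3.279
v 2.203 3.328 -3.86
v 1.959 3.911 -3.338
v 1.407 4.38 -3.722
v 1.553 2.86 -4.038
v 1.001 3.329 -4.422
v 1.801 3.436 -4.567
v 2.052 4.086 -4.134
v 0.908 3.154 -3.626
v 1.159 3.804 -3.193
v 1.598 2.395 -2.341
v 2.372 2.892 -2.34
v 1.876 3.662 -0.698
v 1.102 3.165 -0.699
v 2.147 3.113 -2.512
v 1.651 3.883 -0.87
v 1.839 3.225 -2.657
v 1.342 3.995 -1.016
v 1.494 3.21 -2.755
v 0.997 3.98 -1.113
v 1.164 3.071 -2.789
v 0.668 3.841 -1.147
v 0.901 2.829 -2.755
v 0.405 3.599 -1.114
v 0.744 2.522 -2.658
v 0.248 3.291 -1.017
v 0.717 2.194 -2.513
v 0.221 2.964 -0.872
v 0.824 1.898 -2.342
v 0.328 2.668 -0.7
v 1.049 1.677 -2.17
v 0.553 2.447 -0.528
v 1.358 1.565 -2.024
v 0.861 2.335 -0.383
v 1.703 1.58 -1.927
v 1.206 2.35 -0.285
v 2.032 1.719 -1.893
v 1.536 2.489 -0.251
v 2.295 1.961 -1.926
v 1.799 2.731 -0.285
v 2.452 2.269 -2.023
v 1.956 3.038 -0.382
v 2.479 2.596 -2.168
v 1.983 3.366 -0.527
v -4.006 -3.222 3.407
v -3.636 -4.26 4.607
v -2.879 -1.761 4.322
v -2.508 -2.8 5.523
v -2.412 -3.82 2.397
v -2.041 -4.859 3.598
v -1.284 -2.36 3.313
v -0.914 -3.398 4.513
v 1.491 -1.513 -1.492
v 1.757 -1.726 -1.035
v -0.151 -1.967 -0.748
v 1.709 -1.442 -0.97
v 1.602 -1.178 -1.045
v 1.465 -1.003 -1.239
v 1.336 -0.965 -1.502
v 1.248 -1.073 -1.762
v 1.225 -1.3 -1.949
v 1.274 -1.583 -2.015
v 1.381 -1.848 -1.94
v 1.518 -2.023 -1.745
v 1.647 -2.061 -1.483
v 1.735 -1.952 -1.223
v -1.025 1.48 -2.216
v -0.743 1.877 -1.569
v -0.273 0.837 -1.136
v -0.555 0.44 -1.784
v -1.204 1.713 -1.461
v -0.734 0.673 -1.029
v -1.596 1.46 -1.642
v -1.126 0.421 -1.21
v -1.771 1.215 -2.042
v -1.301 0.176 -1.61
v -1.66 1.071 -2.509
v -1.19 0.031 -2.076
v -1.307 1.083 -2.864
v -0.837 0.043 -2.431
v -0.846 1.247 -2.971
v -0.376 0.207 -2.539
v -0.454 1.499 -2.79
v 0.016 0.46 -2.358
v -0.279 1.744 -2.39
v 0.191 0.705 -1.958
v -0.39 1.889 -1.924
v 0.08 0.849 -1.491
f 1 12 6
f 1 6 2
f 1 2 8
f 1 8 11
f 1 11 12
f 2 6 10
f 6 12 5
f 12 11 3
f 11 8 7
f 8 2 9
f 4 10 5
f 4 5 3
f 4 3 7
f 4 7 9
f 4 9 10
f 5 10 6
f 3 5 12
f 7 3 11
f 9 7 8
f 10 9 2
f 14 13 17
f 14 17 15
f 15 17 18
f 15 18 16
f 17 13 19
f 17 19 18
f 18 19 20
f 18 20 16
f 19 13 21
f 19 21 20
f 20 21 22
f 20 22 16
f 21 13 23
f 21 23 22
f 22 23 24
f 22 24 16
f 23 13 25
f 23 25 24
f 24 25 26
f 24 26 16
f 25 13 27
f 25 27 26
f 26 27 28
f 26 28 16
f 27 13 29
f 27 29 28
f 28 29 30
f 28 30 16
f 29 13 31
f 29 31 30
f 30 31 32
f 30 32 16
f 31 13 33
f 31 33 32
f 32 33 34
f 32 34 16
f 33 13 35
f 33 35 34
f 34 35 36
f 34 36 16
f 35 13 37
f 35 37 36
f 36 37 38
f 36 38 16
f 37 13 39
f 37 39 38
f 38 39 40
f 38 40 16
f 39 13 41
f 39 41 40
f 40 41 42
f 40 42 16
f 41 13 43
f 41 43 42
f 42 43 44
f 42 44 16
f 43 13 45
f 43 45 44
f 44 45 46
f 44 46 16
f 45 13 14
f 45 14 46
f 46 14 15
f 46 15 16
f 48 50 47
f 51 48 47
f 47 50 49
f 49 51 47
f 48 54 50
f 52 48 51
f 52 54 48
f 50 54 49
f 53 51 49
f 49 54 53
f 53 52 51
f 54 52 53
f 56 55 58
f 56 58 57
f 58 55 59
f 58 59 57
f 59 55 60
f 59 60 57
f 60 55 61
f 60 61 57
f 61 55 62
f 61 62 57
f 62 55 63
f 62 63 57
f 63 55 64
f 63 64 57
f 64 55 65
f 64 65 57
f 65 55 66
f 65 66 57
f 66 55 67
f 66 67 57
f 67 55 68
f 67 68 57
f 68 55 56
f 68 56 57
f 70 69 73
f 70 73 71
f 71 73 74
f 71 74 72
f 73 69 75
f 73 75 74
f 74 75 76
f 74 76 72
f 75 69 77
f 75 77 76
f 76 77 78
f 76 78 72
f 77 69 79
f 77 79 78
f 78 79 80
f 78 80 72
f 79 69 81
f 79 81 80
f 80 81 82
f 80 82 72
f 81 69 83
f 81 83 82
f 82 83 84
f 82 84 72
f 83 69 85
f 83 85 84
f 84 85 86
f 84 86 72
f 85 69 87
f 85 87 86
f 86 87 88
f 86 88 72
f 87 69 89
f 87 89 88
f 88 89 90
f 88 90 72
f 89 69 70
f 89 70 90
f 90 70 71
f 90 71 72

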